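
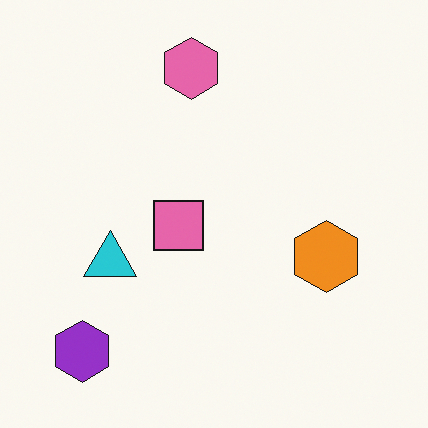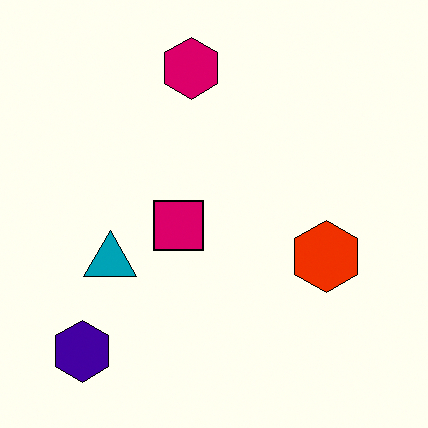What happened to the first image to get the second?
The image was boosted in contrast.

Tones are pushed away from mid-grey across the whole image — a global contrast change.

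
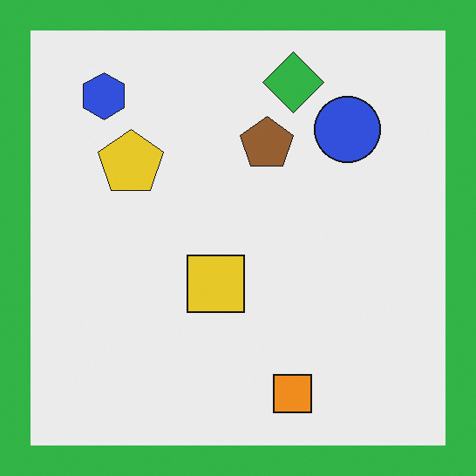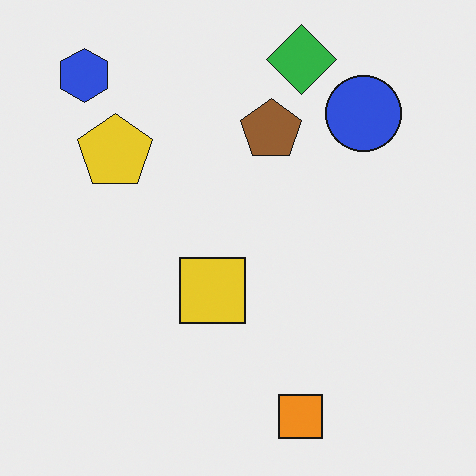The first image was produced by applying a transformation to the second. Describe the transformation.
The first image is the second framed with a green border.

A solid green frame runs around the edge of the first image, with the content slightly shrunk inside it.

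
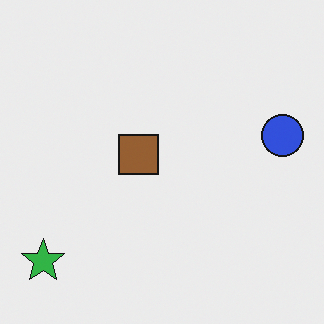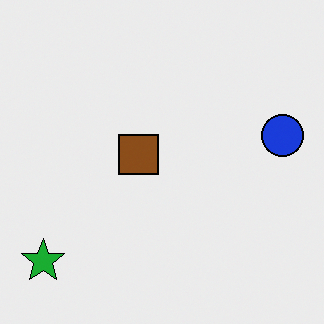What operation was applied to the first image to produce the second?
The transformation is: given slightly increased contrast.

Tones are pushed away from mid-grey across the whole image — a global contrast change.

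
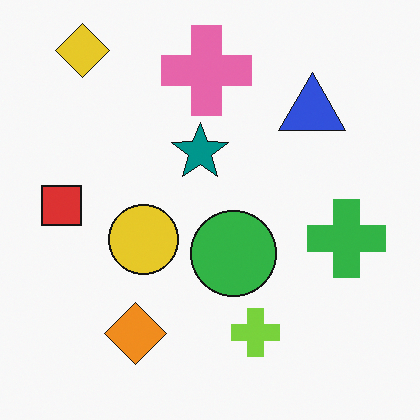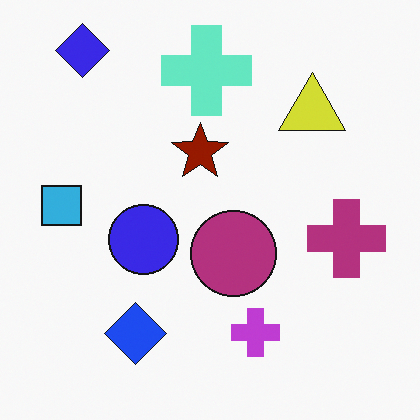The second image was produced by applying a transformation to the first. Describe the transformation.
This is the original image hue-shifted by a large amount.

Every shape's color has rotated by the same amount around the hue wheel — a uniform hue shift.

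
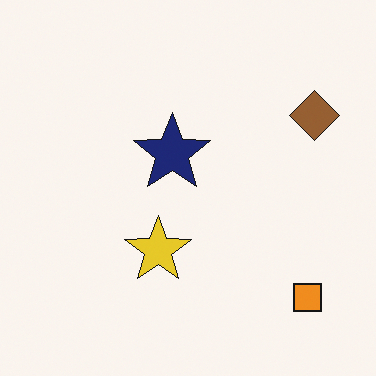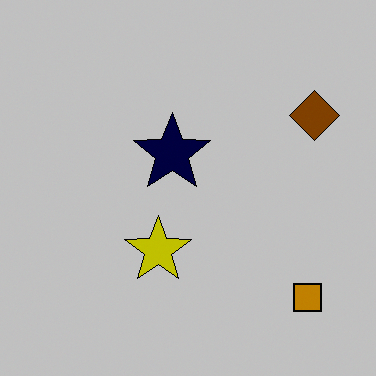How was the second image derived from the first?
Aggressively posterized.

Each flat color has snapped to a coarser quantized level — most visibly, the near-white background has dropped to a flat grey.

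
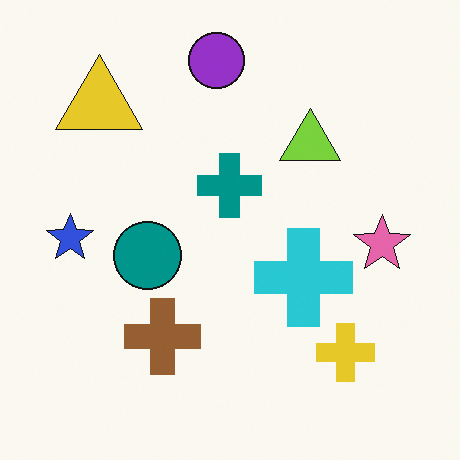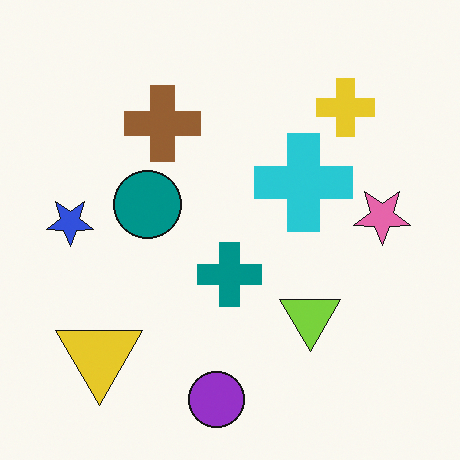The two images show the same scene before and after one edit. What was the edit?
The transformation is: flipped vertically (top ↔ bottom).

The purple circle is in the top of the first image and the bottom of the second — shapes on opposite sides of the horizontal midline have swapped in a mirror flip.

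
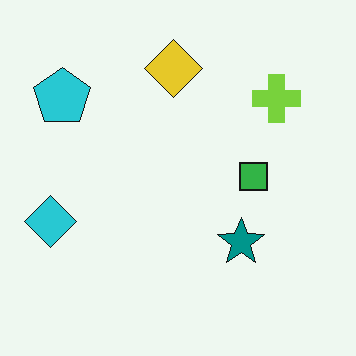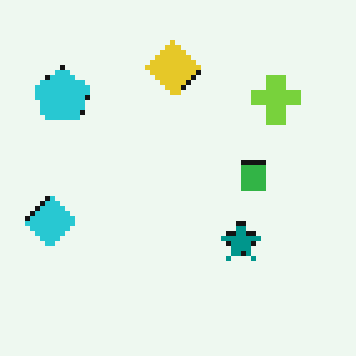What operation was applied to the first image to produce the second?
This is the original image lightly pixelated (a mild mosaic effect).

Shapes are reduced to large square blocks; fine edges and outlines are lost — a downscale-then-upscale (mosaic) effect.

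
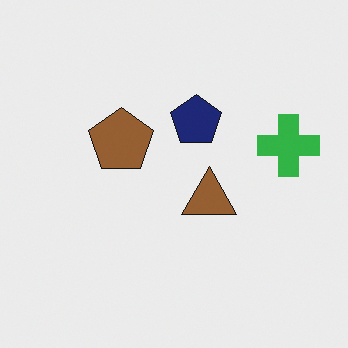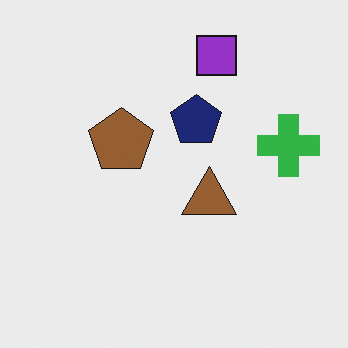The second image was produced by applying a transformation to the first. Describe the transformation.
Overlaid with an additional purple square.

A purple square appears in the second image that is absent from the first.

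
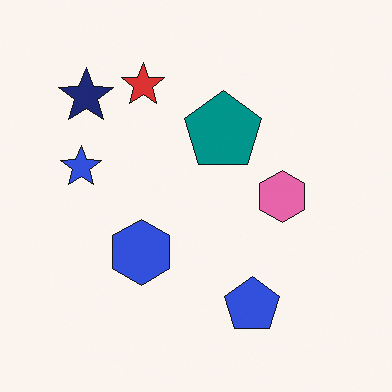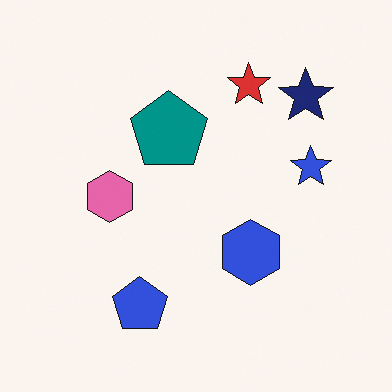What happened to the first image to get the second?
The second image is the first flipped horizontally (left ↔ right).

The blue star is in the left of the first image and the right of the second — shapes on opposite sides of the vertical midline have swapped in a mirror flip.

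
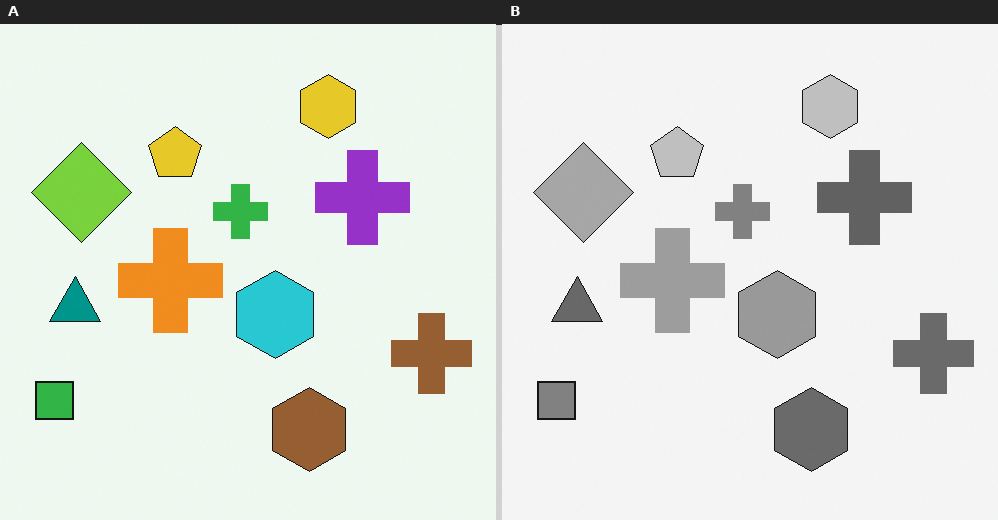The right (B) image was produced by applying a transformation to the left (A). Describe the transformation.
This is the original image converted to grayscale.

All color is removed — every shape is now a shade of grey.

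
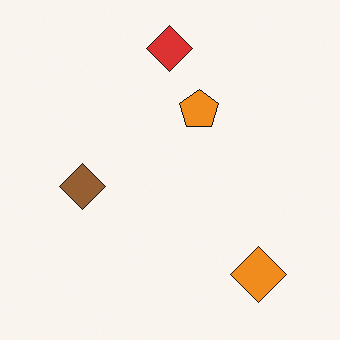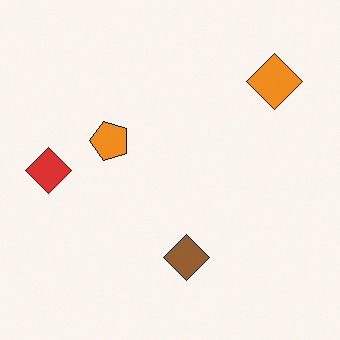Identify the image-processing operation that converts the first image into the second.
It was rotated 90° counter-clockwise.

The orange diamond sits in the bottom-right of the first image and the top-right of the second — consistent with a whole-image 90° counter-clockwise rotation.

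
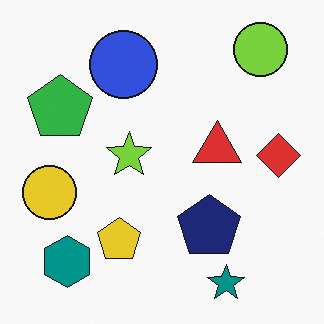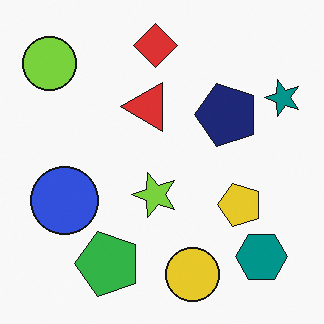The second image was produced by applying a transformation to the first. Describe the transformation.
The image was rotated 90° counter-clockwise.

The lime circle sits in the top-right of the first image and the top-left of the second — consistent with a whole-image 90° counter-clockwise rotation.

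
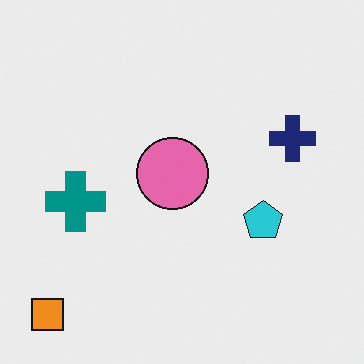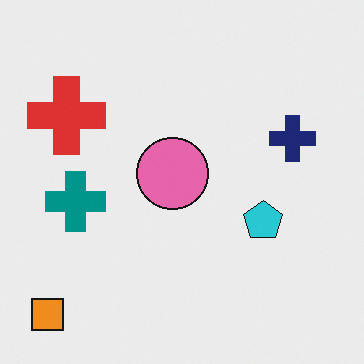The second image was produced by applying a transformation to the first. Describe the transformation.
The second image is the first overlaid with an additional red cross.

A red cross appears in the second image that is absent from the first.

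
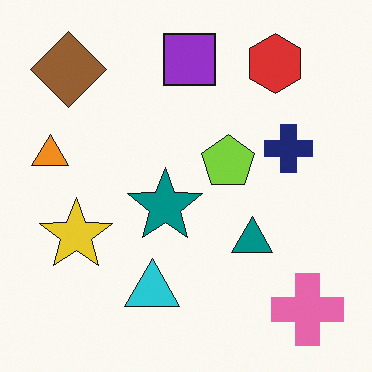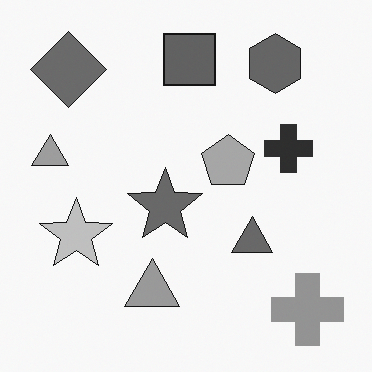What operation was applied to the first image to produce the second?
The transformation is: converted to grayscale.

All color is removed — every shape is now a shade of grey.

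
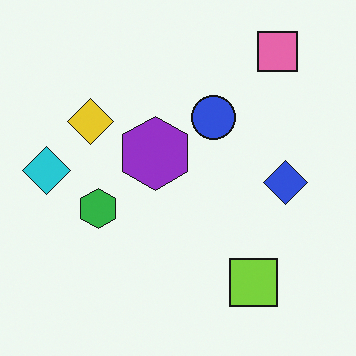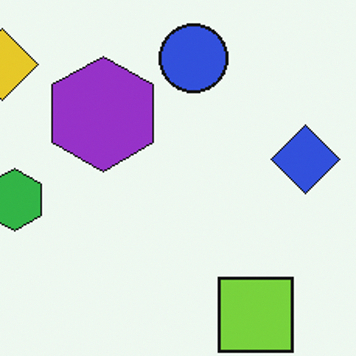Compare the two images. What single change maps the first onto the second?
This is the original image cropped slightly and scaled back up.

The visible shapes are larger and the field of view is narrower; shapes near the original edges may be partly or wholly outside the frame — a crop-and-rescale.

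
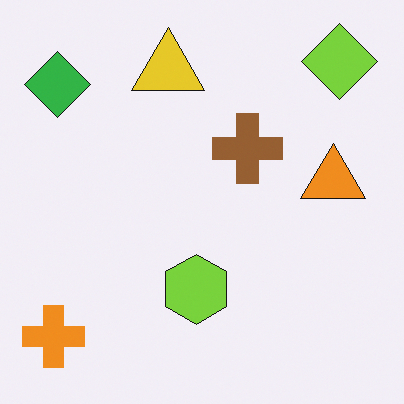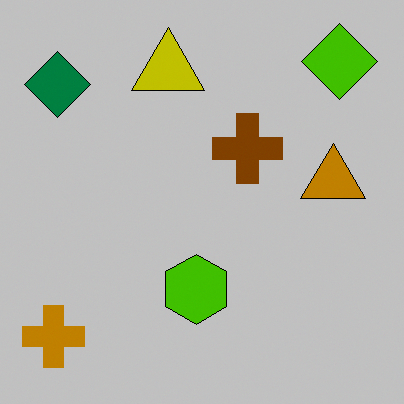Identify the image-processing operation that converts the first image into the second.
The transformation is: aggressively posterized.

Each flat color has snapped to a coarser quantized level — most visibly, the near-white background has dropped to a flat grey.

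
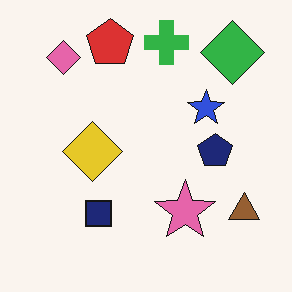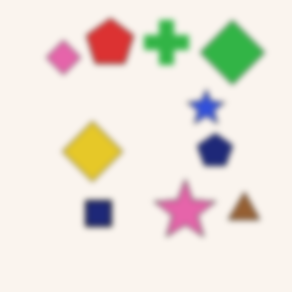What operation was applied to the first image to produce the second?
The second image is the first moderately blurred.

Shape edges and outlines are uniformly softened across the whole image.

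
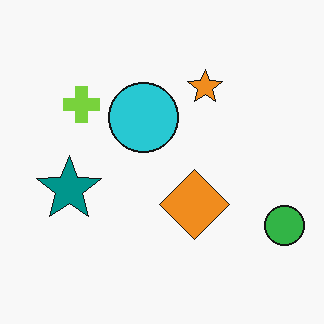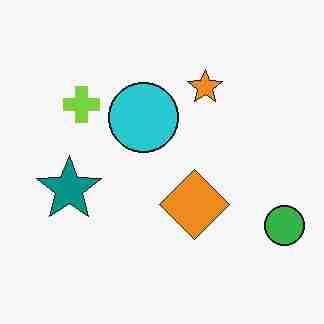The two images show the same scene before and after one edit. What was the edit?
The image was degraded with heavy JPEG compression.

Blocky 8×8 compression artifacts appear around shape edges and the flat background shows ringing — characteristic JPEG degradation.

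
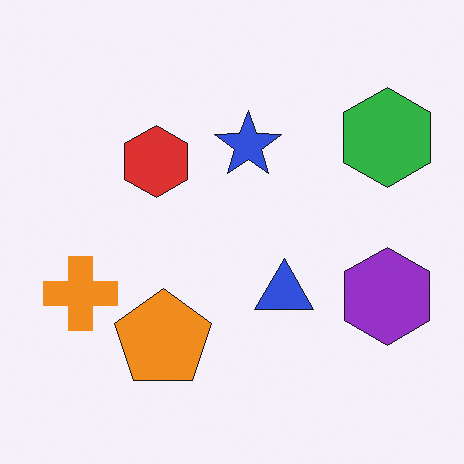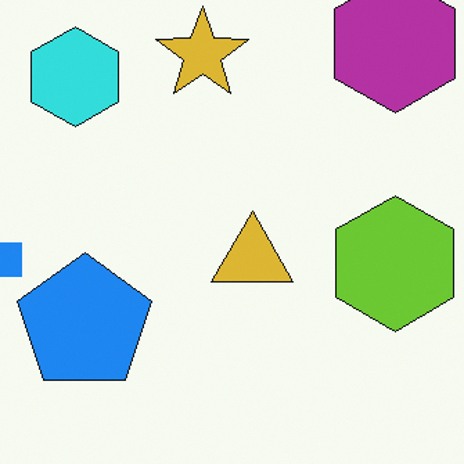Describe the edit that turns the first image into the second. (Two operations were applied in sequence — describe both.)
This is the original image cropped slightly and scaled back up, then hue-shifted through roughly half the color wheel.

The visible shapes are larger and the field of view is narrower; shapes near the original edges may be partly or wholly outside the frame — a crop-and-rescale. Every shape's color has rotated by the same amount around the hue wheel — a uniform hue shift.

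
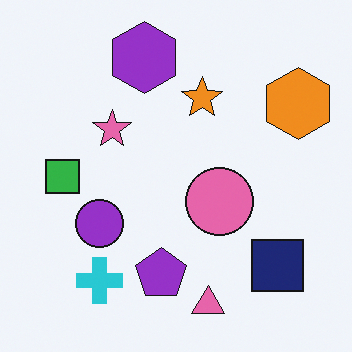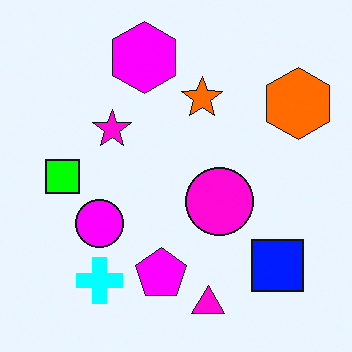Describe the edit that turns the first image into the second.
The second image is the first made much more vivid (saturation change).

All colors are more vivid — a global saturation change.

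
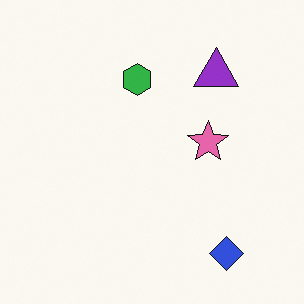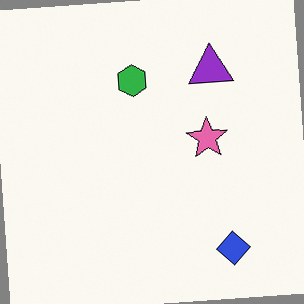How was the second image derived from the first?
The image was rotated counter-clockwise by a slight angle.

Every shape is tilted by the same angle and the image corners show triangular fill wedges — a whole-image rotation by a non-right angle.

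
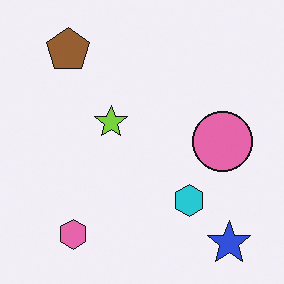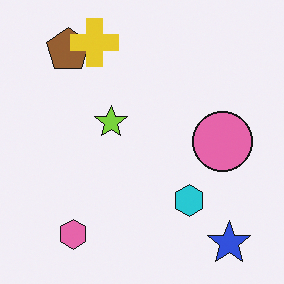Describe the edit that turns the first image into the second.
This is the original image overlaid with an additional yellow cross.

A yellow cross appears in the second image that is absent from the first.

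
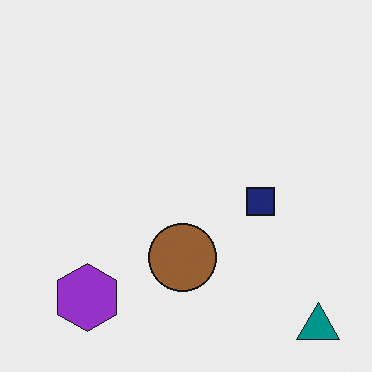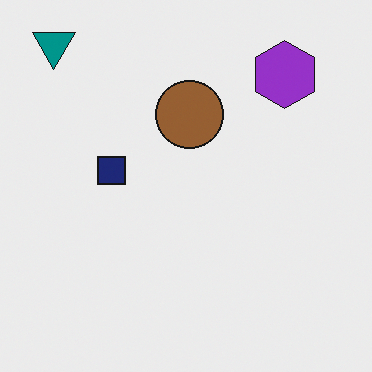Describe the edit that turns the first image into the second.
The second image is the first rotated 180°.

The teal triangle sits in the bottom-right of the first image and the top-left of the second — consistent with a whole-image 180° rotation.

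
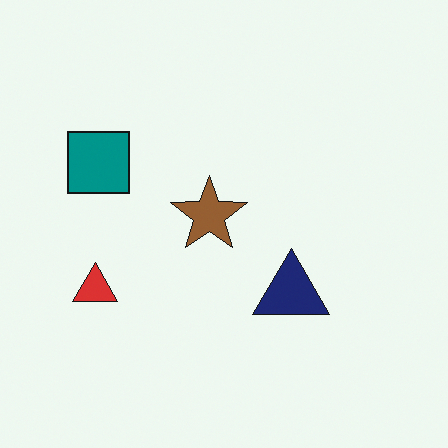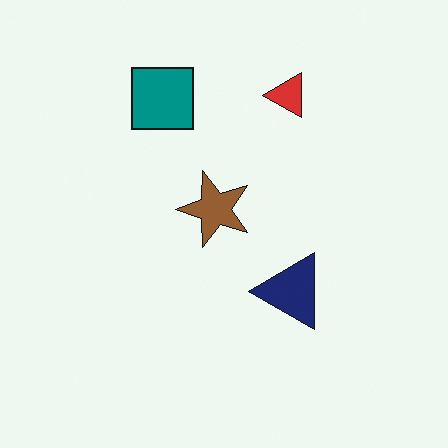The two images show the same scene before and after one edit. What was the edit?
It was transposed (reflected across the top-left ↔ bottom-right diagonal).

Shapes have swapped their row and column positions — what was in the top-right is now in the bottom-left — a diagonal reflection.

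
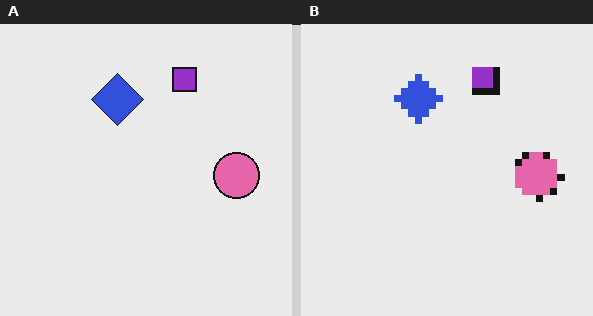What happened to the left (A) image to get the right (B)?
The right (B) image is the left (A) pixelated into visible square blocks.

Shapes are reduced to large square blocks; fine edges and outlines are lost — a downscale-then-upscale (mosaic) effect.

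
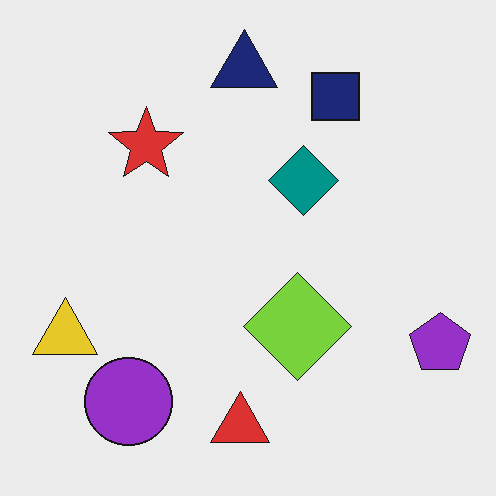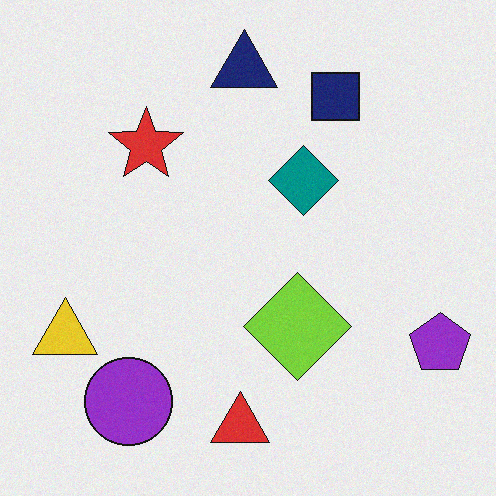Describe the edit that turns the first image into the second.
The image was degraded with a light layer of grain.

Random speckle covers the whole image, including the flat background.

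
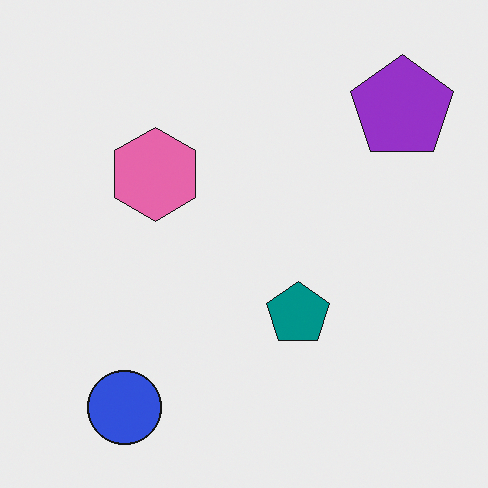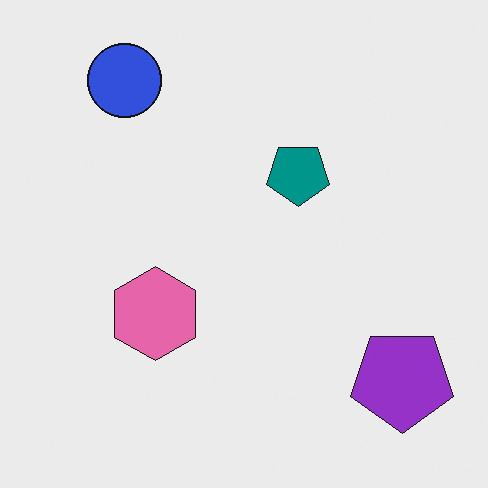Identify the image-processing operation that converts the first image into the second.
The transformation is: flipped vertically (top ↔ bottom).

The blue circle is in the bottom-left of the first image and the top-left of the second — shapes on opposite sides of the horizontal midline have swapped in a mirror flip.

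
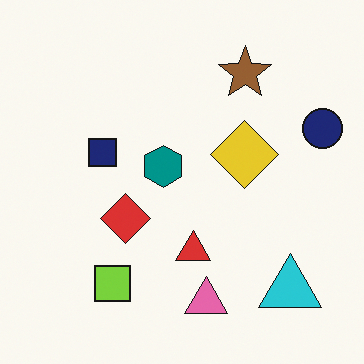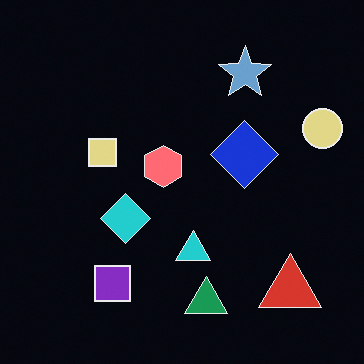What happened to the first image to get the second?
The image was color-inverted (negative).

The light background has become dark and every shape's color is its complement — a photographic negative.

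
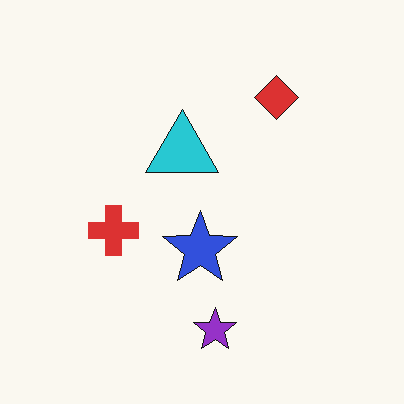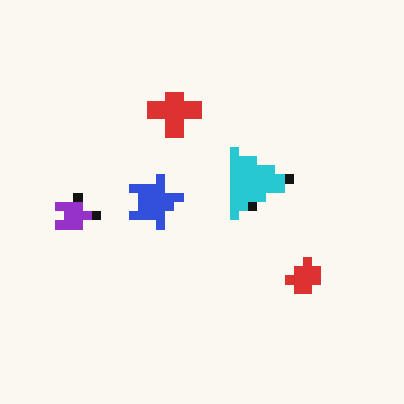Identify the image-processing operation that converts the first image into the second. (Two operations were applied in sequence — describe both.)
The second image is the first coarsely pixelated, then rotated 90° clockwise.

Shapes are reduced to large square blocks; fine edges and outlines are lost — a downscale-then-upscale (mosaic) effect. The purple star sits in the bottom of the first image and the left of the second — consistent with a whole-image 90° clockwise rotation.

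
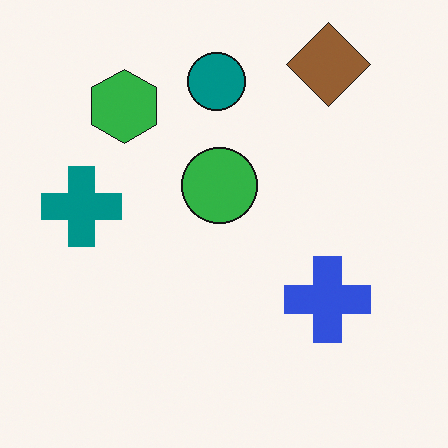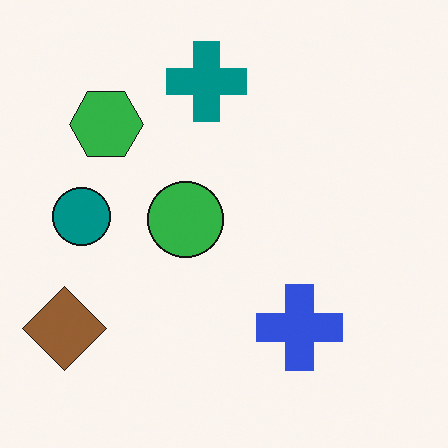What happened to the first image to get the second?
The second image is the first transposed (reflected across the top-left ↔ bottom-right diagonal).

Shapes have swapped their row and column positions — what was in the top-right is now in the bottom-left — a diagonal reflection.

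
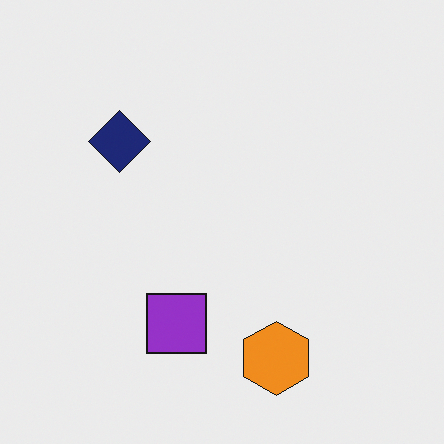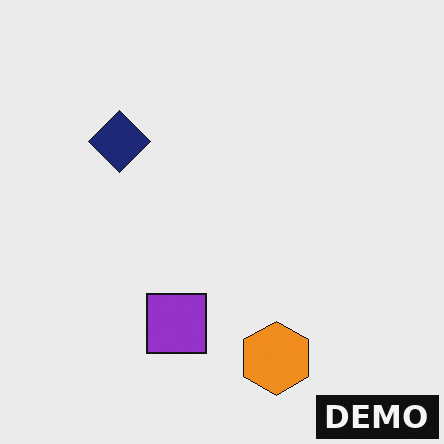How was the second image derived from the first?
It was watermarked with the text "DEMO" in the lower-right corner.

A dark label reading "DEMO" appears in the lower-right corner.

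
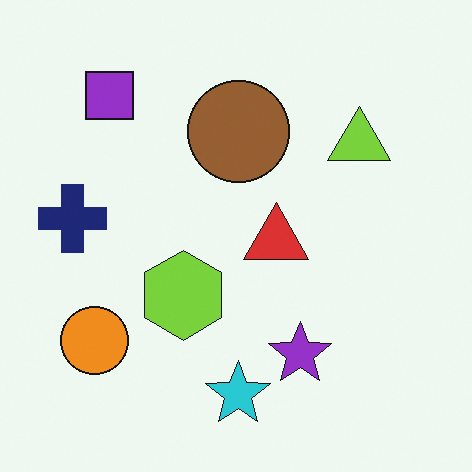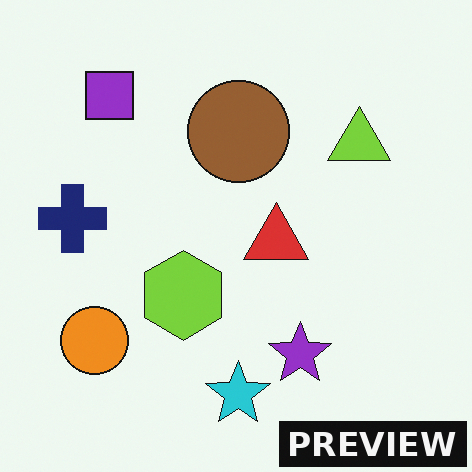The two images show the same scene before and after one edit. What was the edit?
The image was watermarked with the text "PREVIEW" in the lower-right corner.

A dark label reading "PREVIEW" appears in the lower-right corner.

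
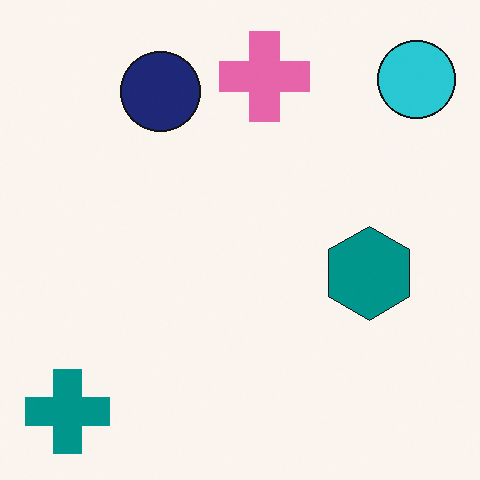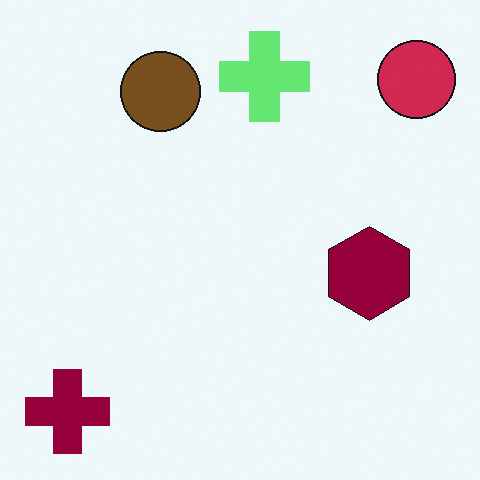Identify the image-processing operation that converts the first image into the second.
Hue-shifted by a large amount.

Every shape's color has rotated by the same amount around the hue wheel — a uniform hue shift.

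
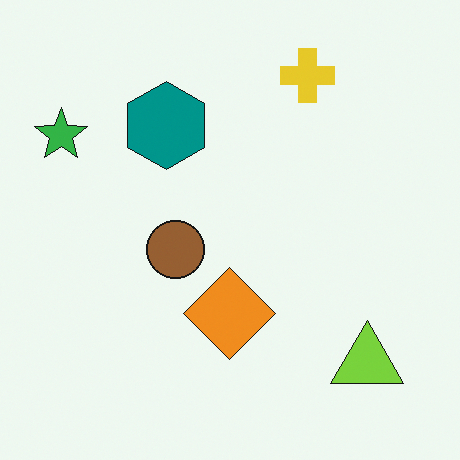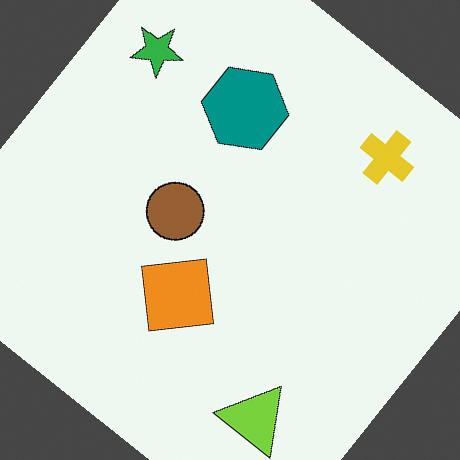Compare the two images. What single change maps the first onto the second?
Rotated clockwise by a large amount — several tens of degrees.

Every shape is tilted by the same angle and the image corners show triangular fill wedges — a whole-image rotation by a non-right angle.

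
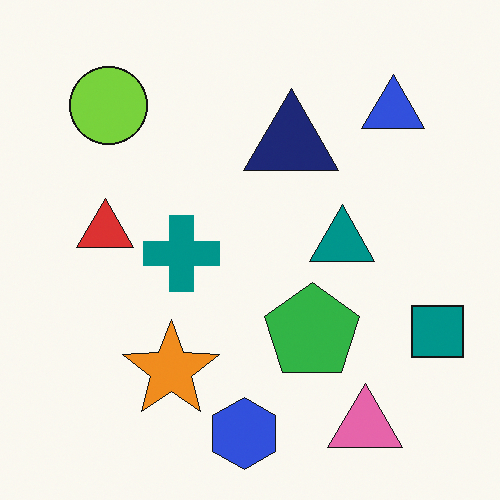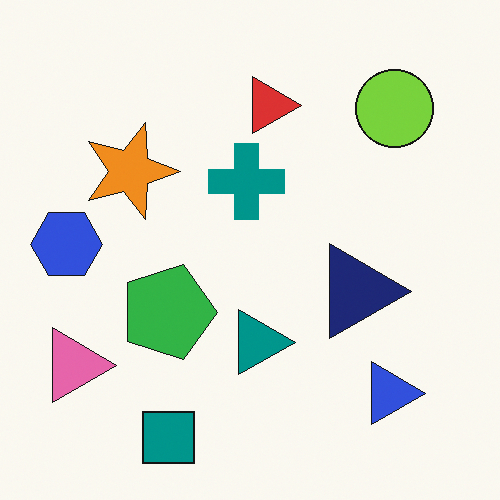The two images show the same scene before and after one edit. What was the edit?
Rotated 90° clockwise.

The pink triangle sits in the bottom-right of the first image and the bottom-left of the second — consistent with a whole-image 90° clockwise rotation.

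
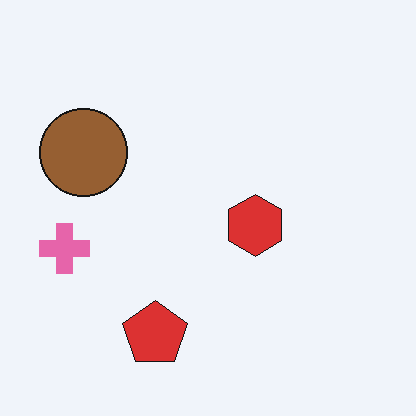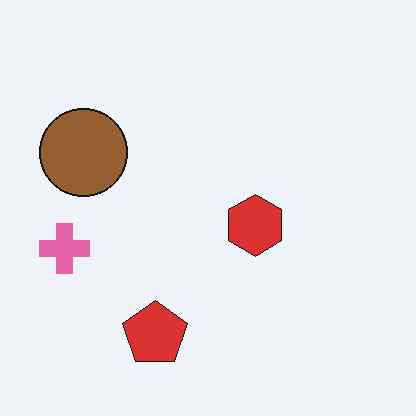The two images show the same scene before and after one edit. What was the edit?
The image was given moderate JPEG compression.

Blocky 8×8 compression artifacts appear around shape edges and the flat background shows ringing — characteristic JPEG degradation.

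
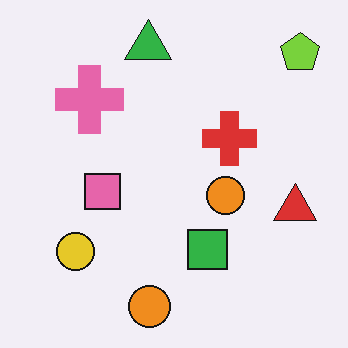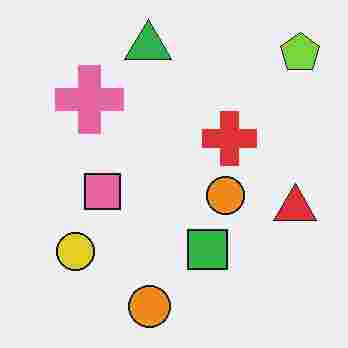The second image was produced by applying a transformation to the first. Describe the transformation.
The image was heavily JPEG-compressed with obvious blocking artifacts.

Blocky 8×8 compression artifacts appear around shape edges and the flat background shows ringing — characteristic JPEG degradation.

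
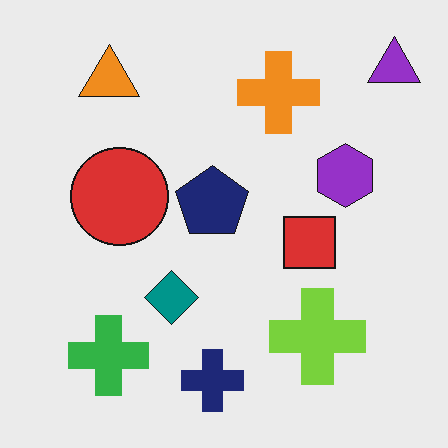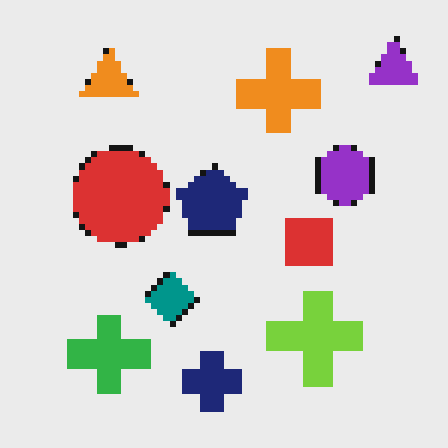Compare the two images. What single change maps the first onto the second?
This is the original image moderately pixelated.

Shapes are reduced to large square blocks; fine edges and outlines are lost — a downscale-then-upscale (mosaic) effect.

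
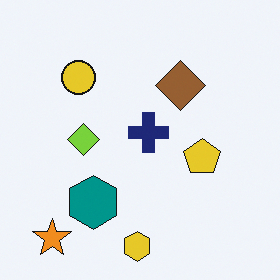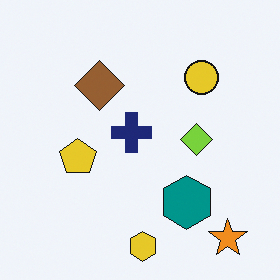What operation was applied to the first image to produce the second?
This is the original image flipped horizontally (left ↔ right).

The orange star is in the bottom-left of the first image and the bottom-right of the second — shapes on opposite sides of the vertical midline have swapped in a mirror flip.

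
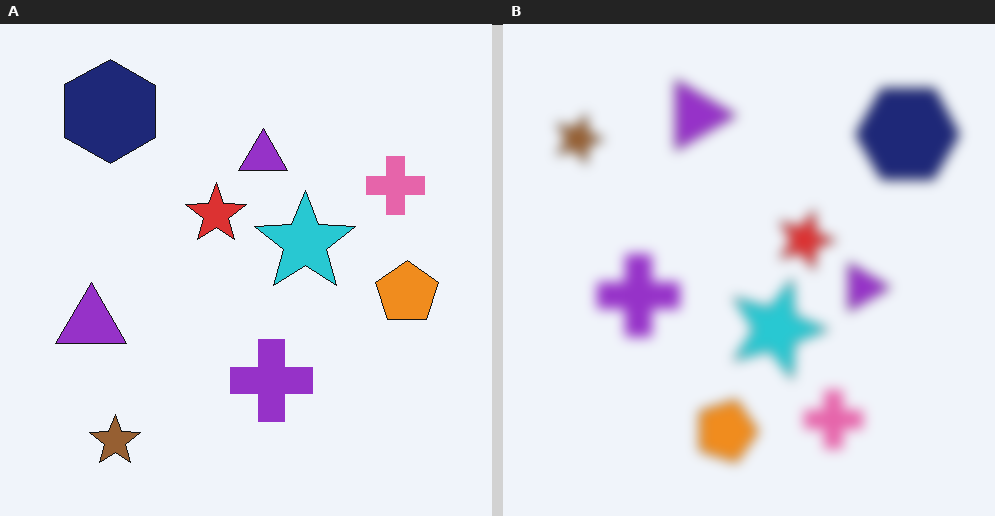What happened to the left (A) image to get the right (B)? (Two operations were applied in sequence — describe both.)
It was heavily blurred, then rotated 90° clockwise.

Shape edges and outlines are uniformly softened across the whole image. The brown star sits in the bottom-left of the left (A) image and the top-left of the right (B) — consistent with a whole-image 90° clockwise rotation.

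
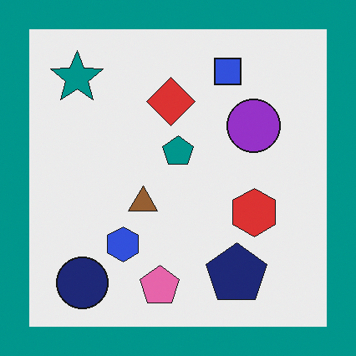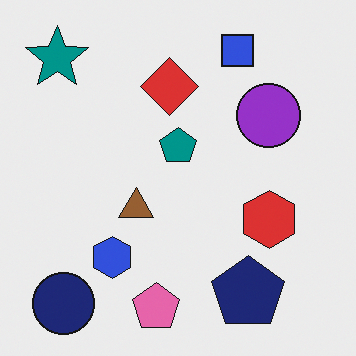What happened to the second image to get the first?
It was framed with a teal border.

A solid teal frame runs around the edge of the first image, with the content slightly shrunk inside it.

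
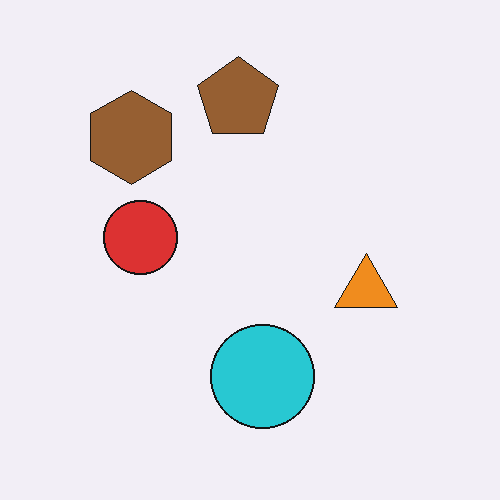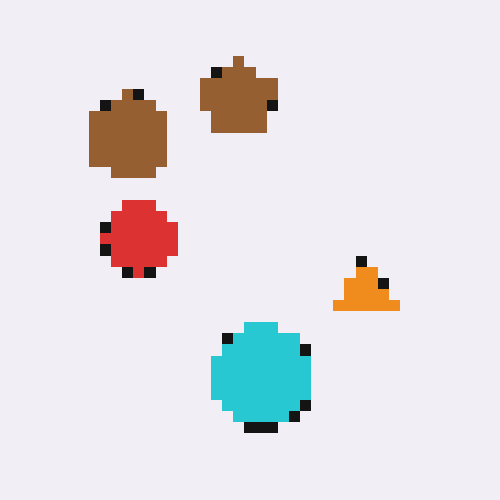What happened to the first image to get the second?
It was heavily pixelated into large blocks.

Shapes are reduced to large square blocks; fine edges and outlines are lost — a downscale-then-upscale (mosaic) effect.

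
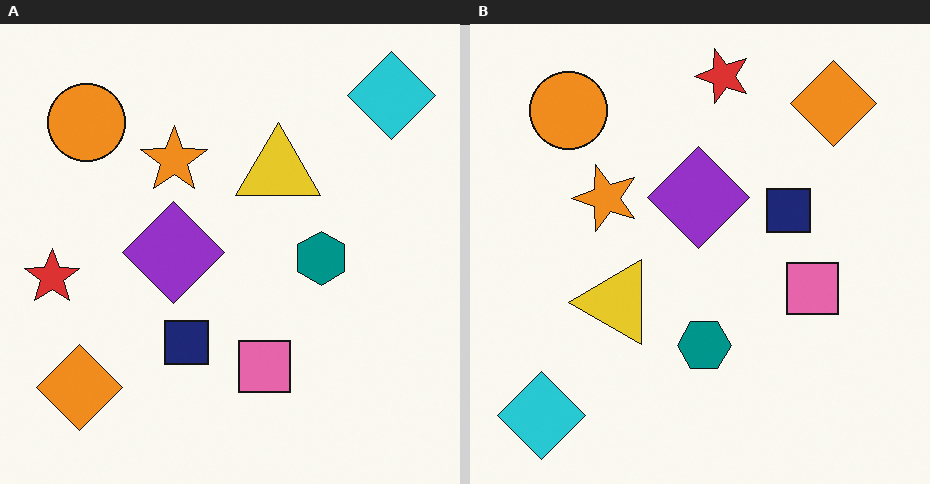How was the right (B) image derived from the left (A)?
The right (B) image is the left (A) transposed (reflected across the top-left ↔ bottom-right diagonal).

Shapes have swapped their row and column positions — what was in the top-right is now in the bottom-left — a diagonal reflection.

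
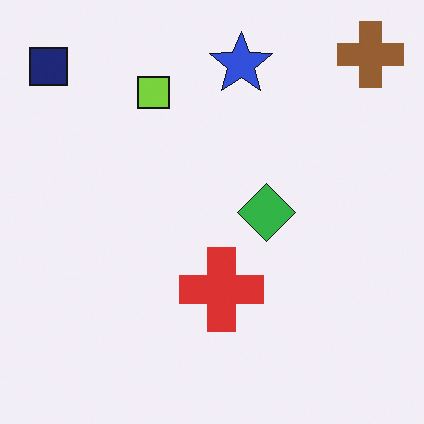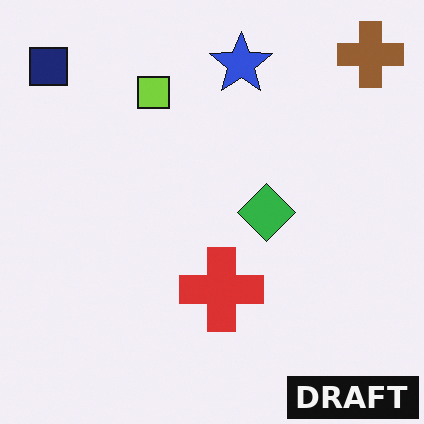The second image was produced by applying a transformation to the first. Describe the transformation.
The second image is the first watermarked with the text "DRAFT" in the lower-right corner.

A dark label reading "DRAFT" appears in the lower-right corner.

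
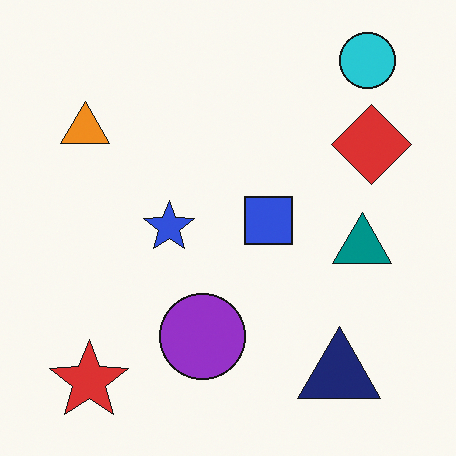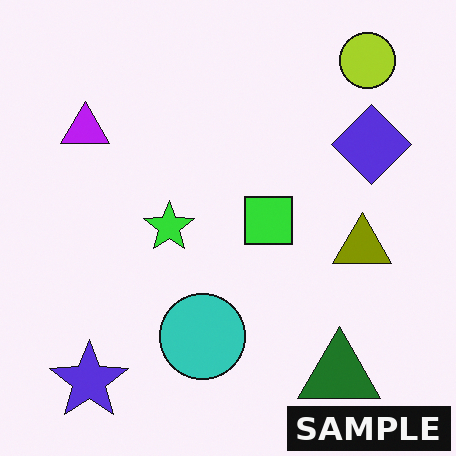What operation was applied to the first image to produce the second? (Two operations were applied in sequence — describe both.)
The second image is the first hue-shifted through roughly half the color wheel, then watermarked with the text "SAMPLE" in the lower-right corner.

Every shape's color has rotated by the same amount around the hue wheel — a uniform hue shift. A dark label reading "SAMPLE" appears in the lower-right corner.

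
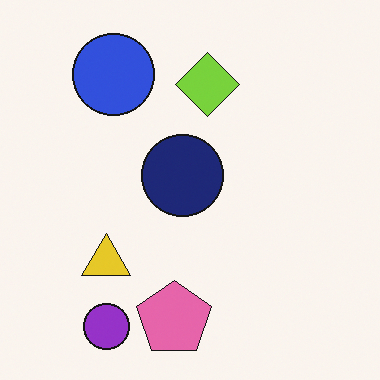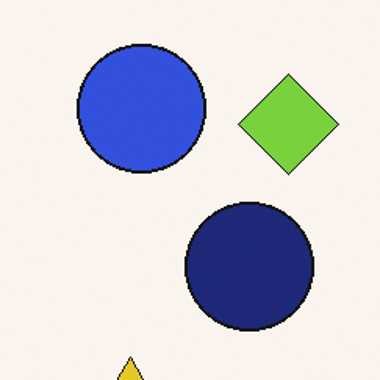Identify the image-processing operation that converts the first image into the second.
The image was cropped to a modestly smaller region and rescaled.

The visible shapes are larger and the field of view is narrower; shapes near the original edges may be partly or wholly outside the frame — a crop-and-rescale.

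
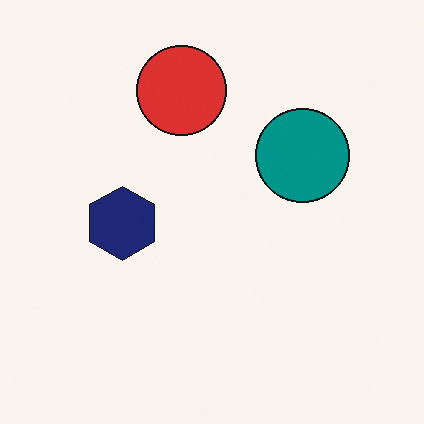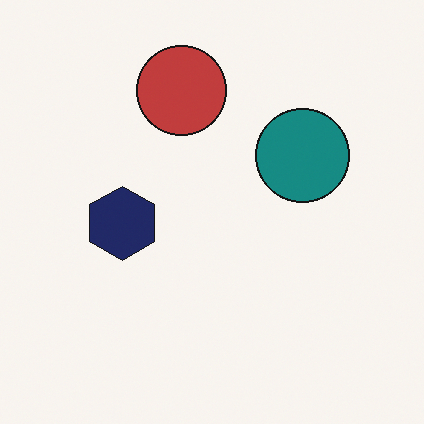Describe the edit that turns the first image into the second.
The transformation is: slightly desaturated.

All colors are more muted and greyish — a global saturation change.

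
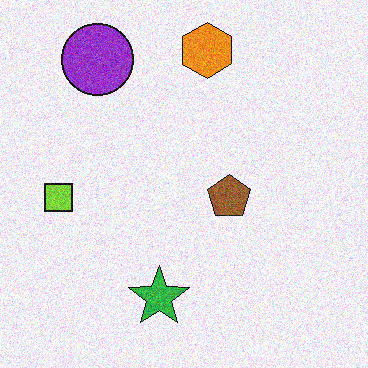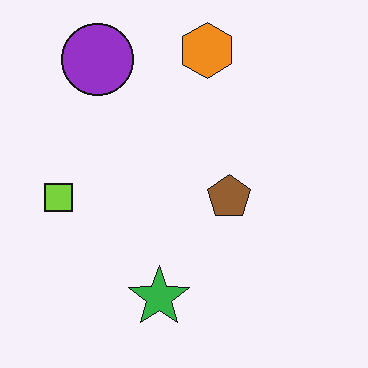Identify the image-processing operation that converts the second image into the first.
The image was degraded with visible gaussian noise.

Random speckle covers the whole image, including the flat background.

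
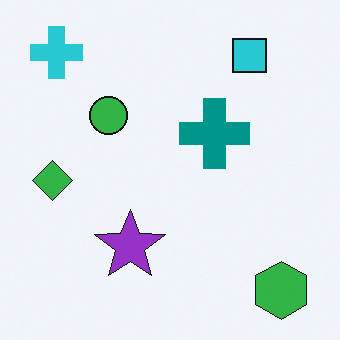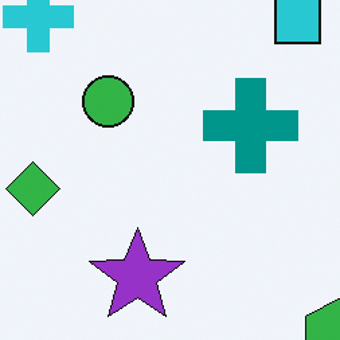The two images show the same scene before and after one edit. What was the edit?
The image was cropped to a modestly smaller region and rescaled.

The visible shapes are larger and the field of view is narrower; shapes near the original edges may be partly or wholly outside the frame — a crop-and-rescale.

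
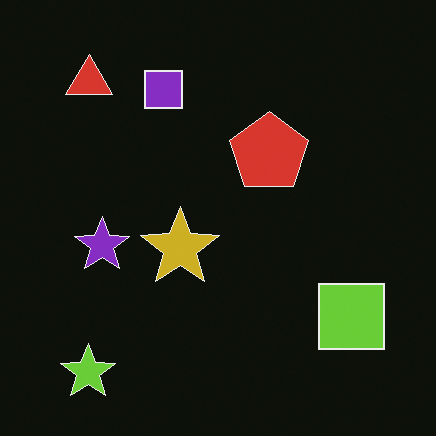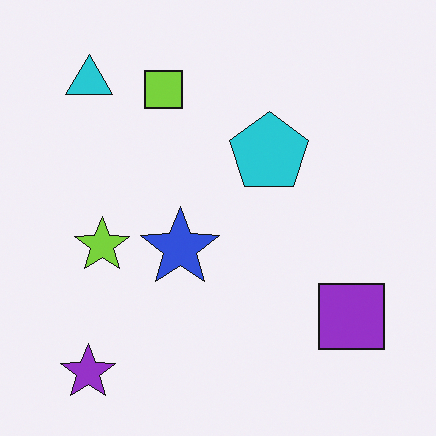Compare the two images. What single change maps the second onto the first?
The first image is the second color-inverted (negative).

The light background has become dark and every shape's color is its complement — a photographic negative.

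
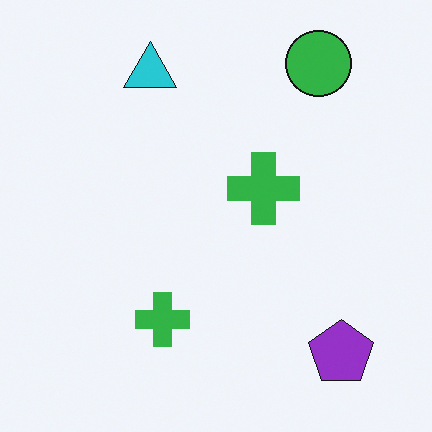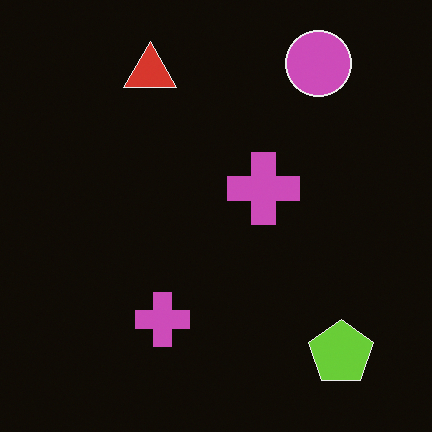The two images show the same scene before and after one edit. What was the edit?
The image was color-inverted (negative).

The light background has become dark and every shape's color is its complement — a photographic negative.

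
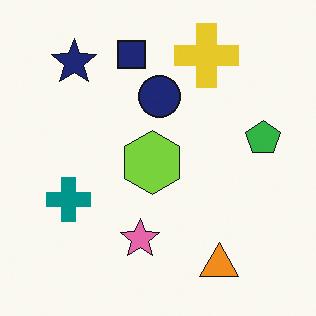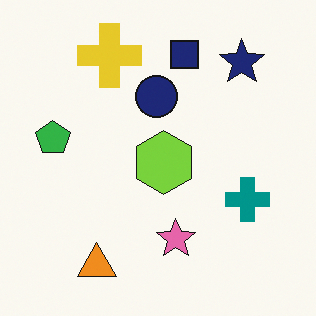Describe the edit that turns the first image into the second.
It was flipped horizontally (left ↔ right).

The green pentagon is in the right of the first image and the left of the second — shapes on opposite sides of the vertical midline have swapped in a mirror flip.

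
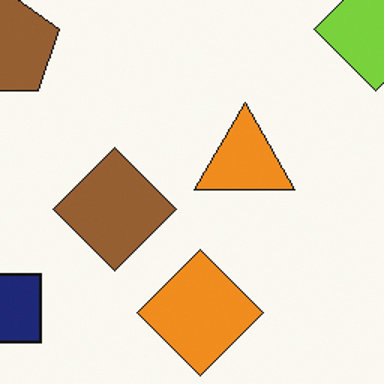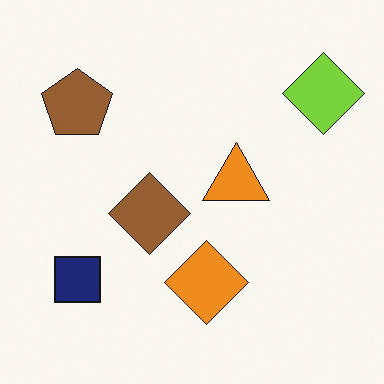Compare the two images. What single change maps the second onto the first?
The transformation is: cropped slightly and scaled back up.

The visible shapes are larger and the field of view is narrower; shapes near the original edges may be partly or wholly outside the frame — a crop-and-rescale.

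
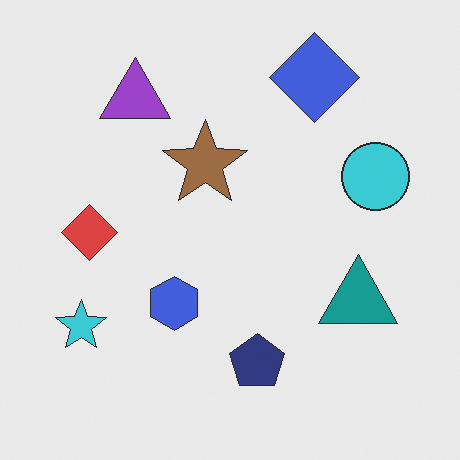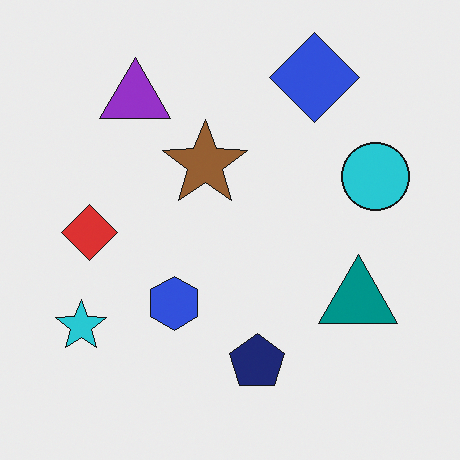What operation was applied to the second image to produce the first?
This is the original image given slightly reduced contrast.

Tones are pushed toward mid-grey across the whole image — a global contrast change.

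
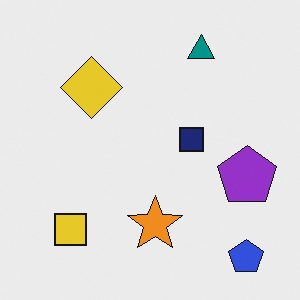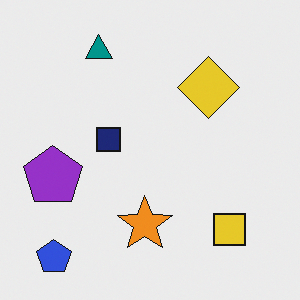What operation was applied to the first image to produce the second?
This is the original image flipped horizontally (left ↔ right).

The purple pentagon is in the right of the first image and the left of the second — shapes on opposite sides of the vertical midline have swapped in a mirror flip.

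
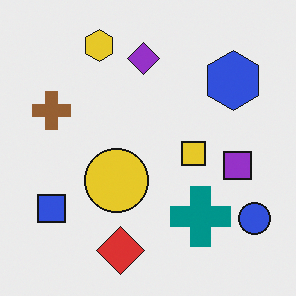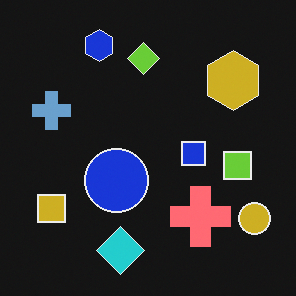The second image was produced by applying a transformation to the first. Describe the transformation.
Color-inverted (negative).

The light background has become dark and every shape's color is its complement — a photographic negative.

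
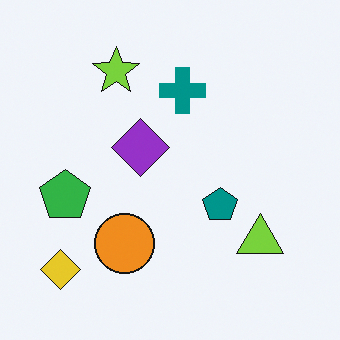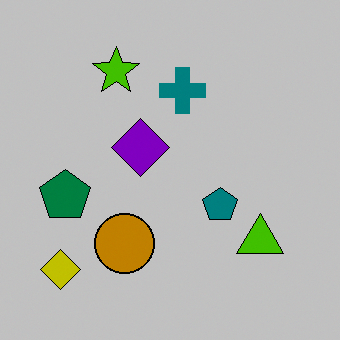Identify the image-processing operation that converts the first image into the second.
The image was aggressively posterized.

Each flat color has snapped to a coarser quantized level — most visibly, the near-white background has dropped to a flat grey.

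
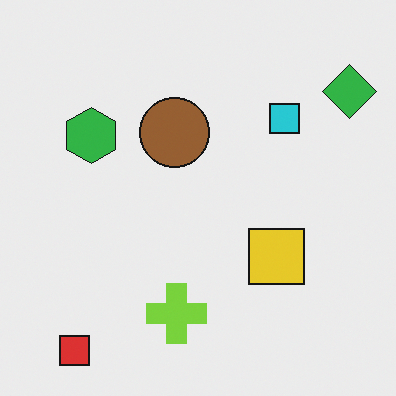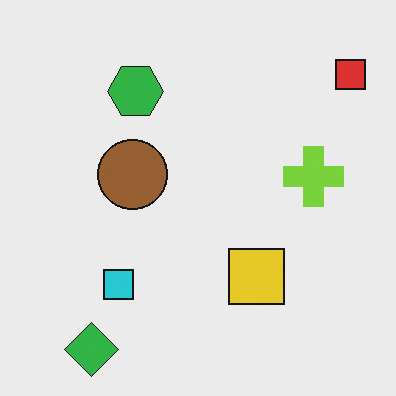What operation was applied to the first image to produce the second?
The second image is the first transposed (reflected across the top-left ↔ bottom-right diagonal).

Shapes have swapped their row and column positions — what was in the top-right is now in the bottom-left — a diagonal reflection.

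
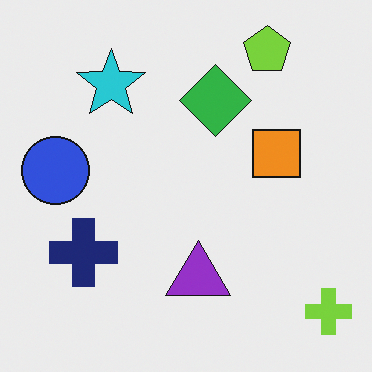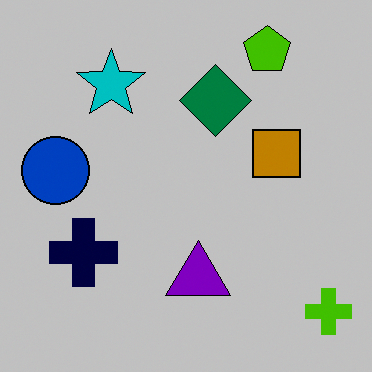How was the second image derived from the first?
It was heavily posterized to just a handful of flat colors.

Each flat color has snapped to a coarser quantized level — most visibly, the near-white background has dropped to a flat grey.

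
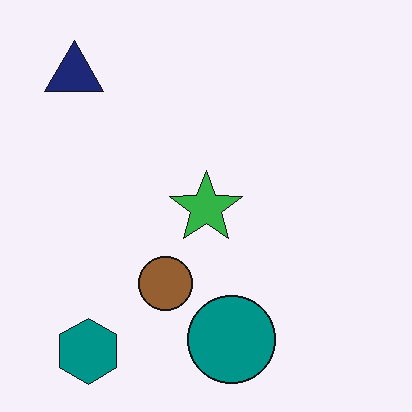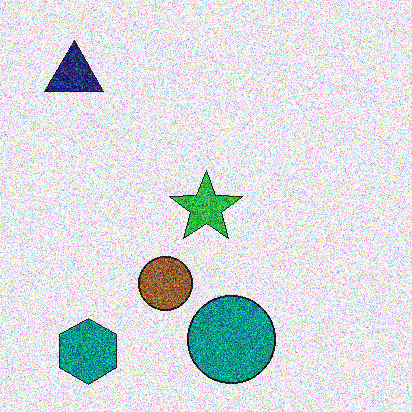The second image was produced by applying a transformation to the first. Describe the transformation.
This is the original image degraded with strong gaussian noise.

Random speckle covers the whole image, including the flat background.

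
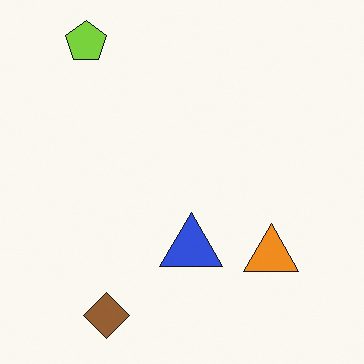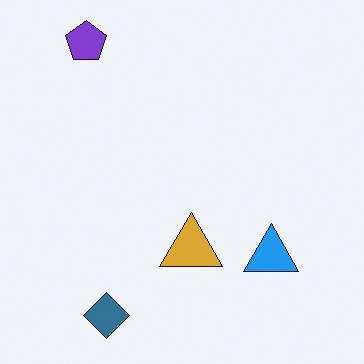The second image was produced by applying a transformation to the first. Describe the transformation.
The image was hue-shifted through roughly half the color wheel.

Every shape's color has rotated by the same amount around the hue wheel — a uniform hue shift.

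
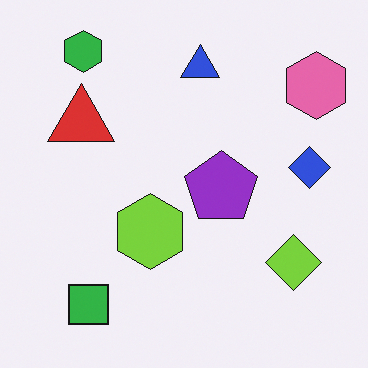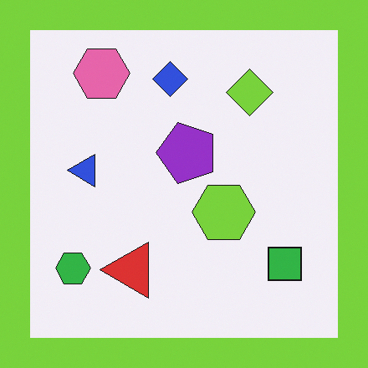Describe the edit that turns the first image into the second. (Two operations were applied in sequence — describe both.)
It was rotated 90° counter-clockwise, then framed with a lime border.

The green hexagon sits in the top-left of the first image and the bottom-left of the second — consistent with a whole-image 90° counter-clockwise rotation. A solid lime frame runs around the edge of the second image, with the content slightly shrunk inside it.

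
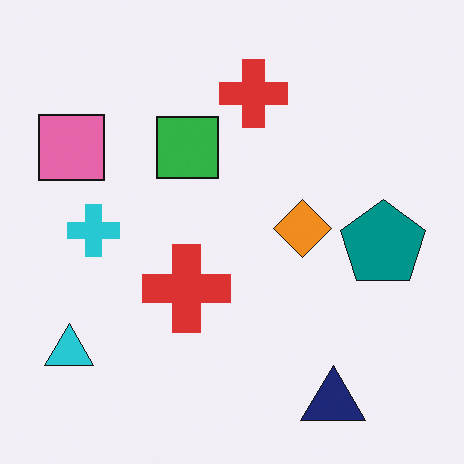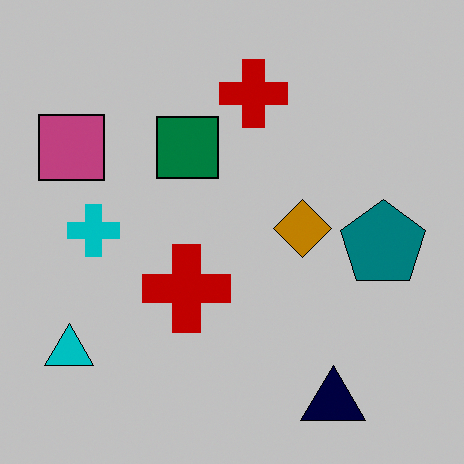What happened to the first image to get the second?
The second image is the first heavily posterized to just a handful of flat colors.

Each flat color has snapped to a coarser quantized level — most visibly, the near-white background has dropped to a flat grey.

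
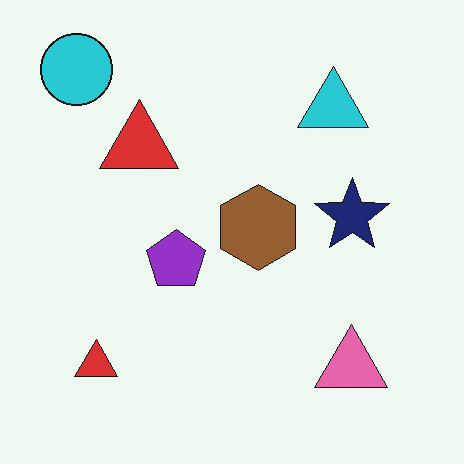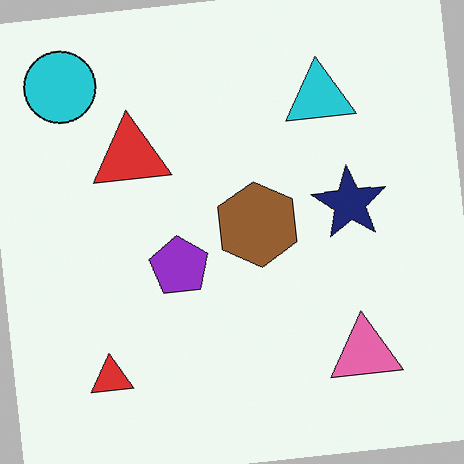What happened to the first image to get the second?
Rotated counter-clockwise by a slight angle.

Every shape is tilted by the same angle and the image corners show triangular fill wedges — a whole-image rotation by a non-right angle.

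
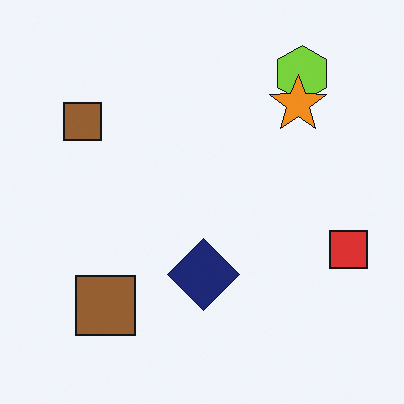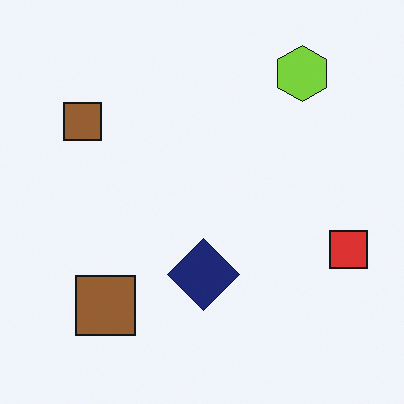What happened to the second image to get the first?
The transformation is: overlaid with an additional orange star.

An orange star appears in the first image that is absent from the second.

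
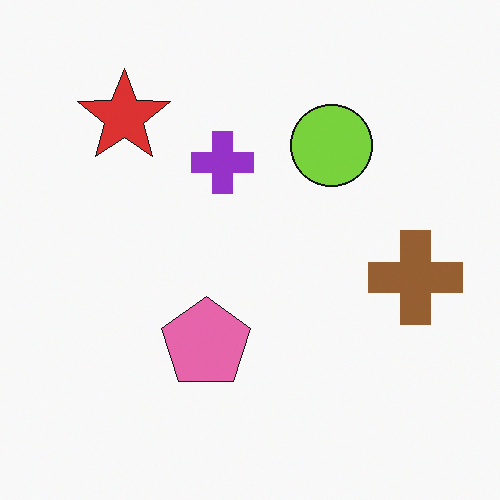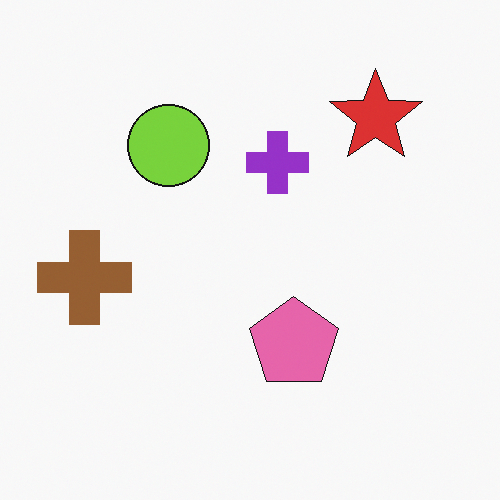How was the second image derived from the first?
The second image is the first flipped horizontally (left ↔ right).

The brown cross is in the right of the first image and the left of the second — shapes on opposite sides of the vertical midline have swapped in a mirror flip.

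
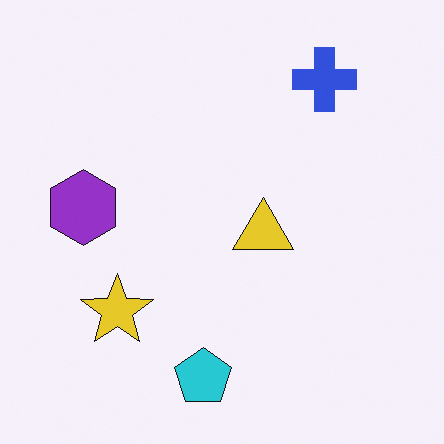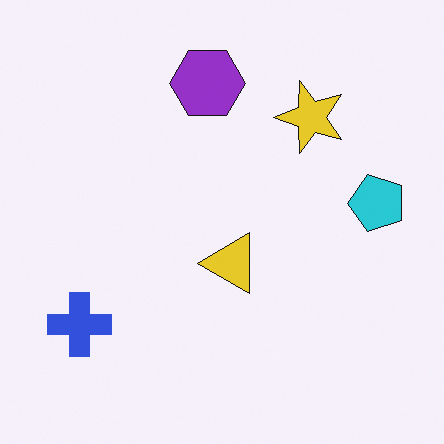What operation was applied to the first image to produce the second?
Transposed (reflected across the top-left ↔ bottom-right diagonal).

Shapes have swapped their row and column positions — what was in the top-right is now in the bottom-left — a diagonal reflection.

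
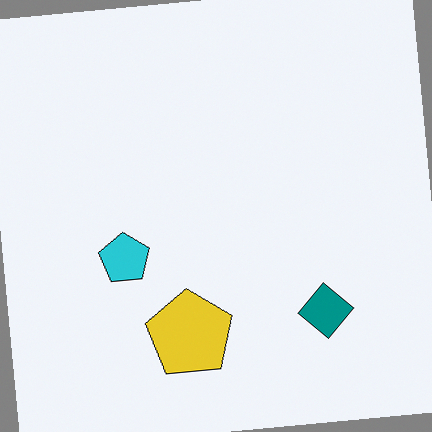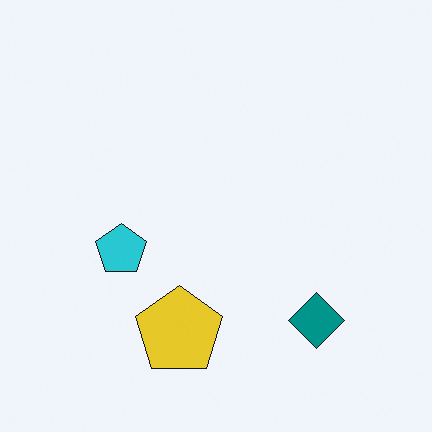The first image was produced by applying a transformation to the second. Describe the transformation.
It was rotated counter-clockwise by a small amount.

Every shape is tilted by the same angle and the image corners show triangular fill wedges — a whole-image rotation by a non-right angle.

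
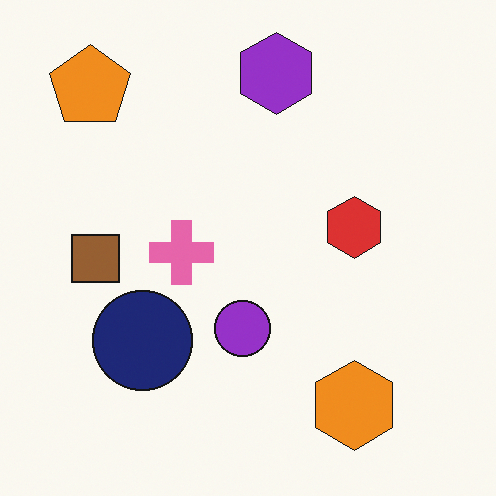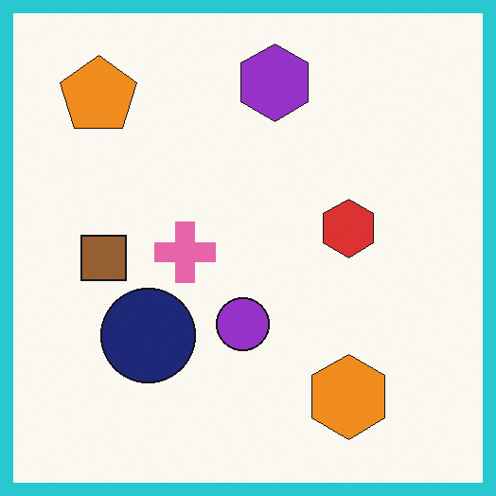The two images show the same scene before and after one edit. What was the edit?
The second image is the first framed with a cyan border.

A solid cyan frame runs around the edge of the second image, with the content slightly shrunk inside it.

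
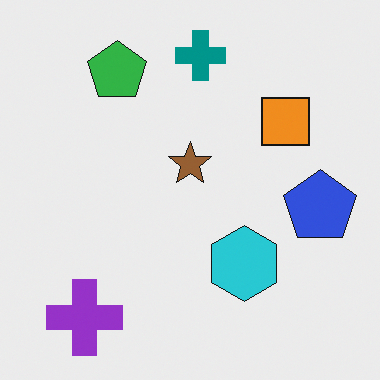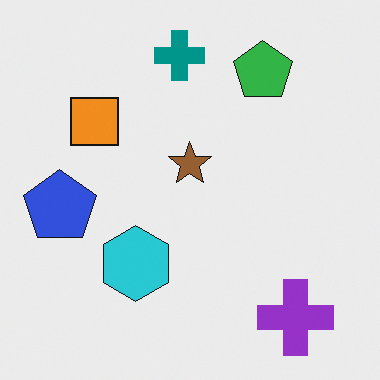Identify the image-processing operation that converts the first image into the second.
This is the original image flipped horizontally (left ↔ right).

The blue pentagon is in the right of the first image and the left of the second — shapes on opposite sides of the vertical midline have swapped in a mirror flip.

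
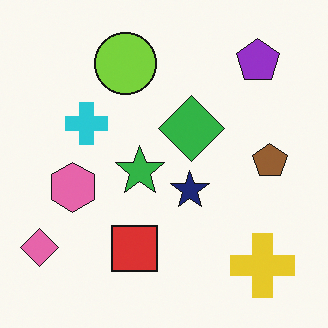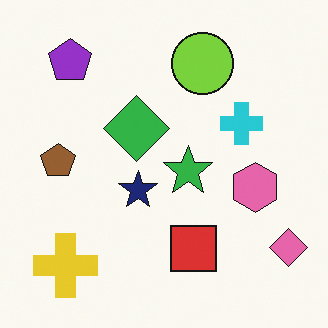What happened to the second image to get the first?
Flipped horizontally (left ↔ right).

The pink diamond is in the bottom-right of the second image and the bottom-left of the first — shapes on opposite sides of the vertical midline have swapped in a mirror flip.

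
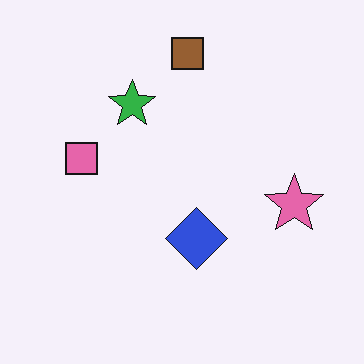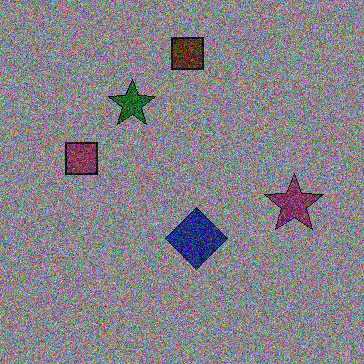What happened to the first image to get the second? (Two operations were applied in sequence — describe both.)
The second image is the first darkened a lot, then degraded with a thick layer of grain.

Every pixel — background and shapes alike — is uniformly darkened. Random speckle covers the whole image, including the flat background.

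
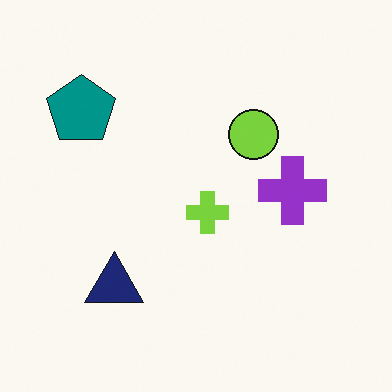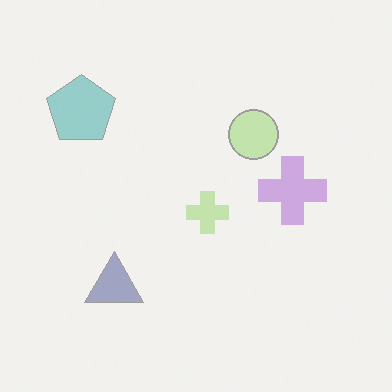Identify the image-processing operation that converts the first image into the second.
Given much lower contrast.

Tones are pushed toward mid-grey across the whole image — a global contrast change.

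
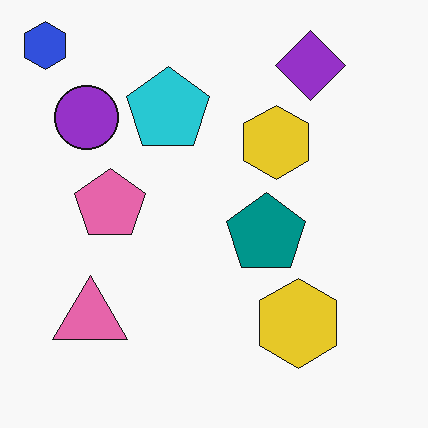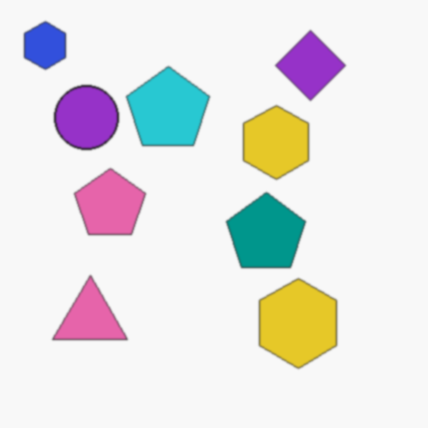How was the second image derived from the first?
The transformation is: given a subtle gaussian blur.

Shape edges and outlines are uniformly softened across the whole image.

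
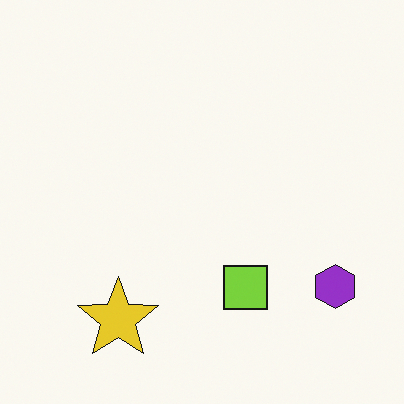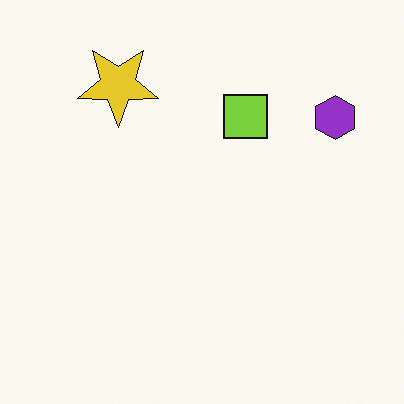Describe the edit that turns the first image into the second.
Flipped vertically (top ↔ bottom).

The yellow star is in the bottom-left of the first image and the top-left of the second — shapes on opposite sides of the horizontal midline have swapped in a mirror flip.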